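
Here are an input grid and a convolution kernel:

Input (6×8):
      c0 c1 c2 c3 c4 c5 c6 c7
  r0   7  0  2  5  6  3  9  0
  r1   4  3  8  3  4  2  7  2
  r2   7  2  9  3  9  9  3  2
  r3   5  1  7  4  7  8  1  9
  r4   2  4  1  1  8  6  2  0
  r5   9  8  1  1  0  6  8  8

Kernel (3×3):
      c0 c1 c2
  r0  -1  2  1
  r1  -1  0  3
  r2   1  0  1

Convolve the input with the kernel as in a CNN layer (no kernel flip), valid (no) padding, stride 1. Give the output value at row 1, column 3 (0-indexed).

43

The receptive field on the input at this output position is [3 4 2 / 3 9 9 / 4 7 8]. Elementwise product with the kernel and sum: 3·-1 + 4·2 + 2·1 + 3·-1 + 9·3 + 4·1 + 8·1.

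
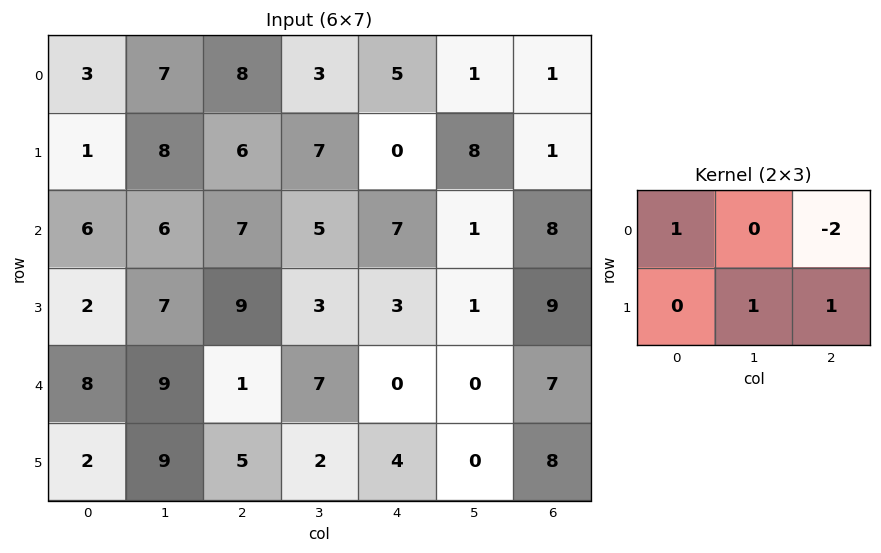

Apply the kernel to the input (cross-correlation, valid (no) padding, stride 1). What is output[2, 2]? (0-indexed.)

-1

The receptive field on the input at this output position is [7 5 7 / 9 3 3]. Elementwise product with the kernel and sum: 7·1 + 7·-2 + 3·1 + 3·1.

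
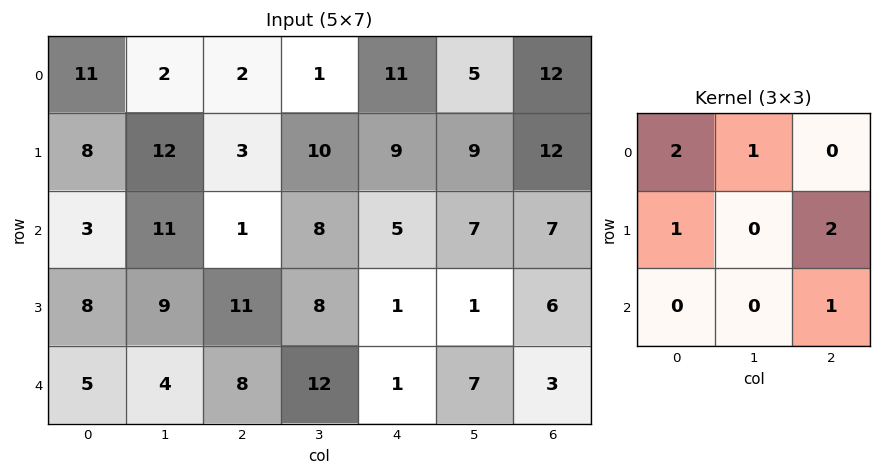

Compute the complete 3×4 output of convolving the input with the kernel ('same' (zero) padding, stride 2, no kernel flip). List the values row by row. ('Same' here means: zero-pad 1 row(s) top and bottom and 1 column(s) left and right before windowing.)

Output[0,0]: The receptive field on the zero-padded input at this output position is [0 0 0 / 0 11 2 / 0 8 12]. Elementwise product with the kernel and sum: 0·2 + 0·1 + 0·1 + 2·2 + 12·1.
Output[0,1]: The receptive field on the zero-padded input at this output position is [0 0 0 / 2 2 1 / 12 3 10]. Elementwise product with the kernel and sum: 0·2 + 0·1 + 2·1 + 1·2 + 10·1.

16 14 20 5
39 62 52 37
16 57 43 15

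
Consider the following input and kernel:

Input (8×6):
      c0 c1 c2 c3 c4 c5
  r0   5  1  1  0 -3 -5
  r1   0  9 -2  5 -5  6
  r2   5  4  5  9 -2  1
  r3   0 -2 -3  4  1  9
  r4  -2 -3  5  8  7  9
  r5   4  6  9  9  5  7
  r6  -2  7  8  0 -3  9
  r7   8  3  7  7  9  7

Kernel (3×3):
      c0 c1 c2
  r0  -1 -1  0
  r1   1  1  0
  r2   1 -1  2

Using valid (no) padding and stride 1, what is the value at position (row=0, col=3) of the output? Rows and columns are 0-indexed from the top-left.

16

The receptive field on the input at this output position is [0 -3 -5 / 5 -5 6 / 9 -2 1]. Elementwise product with the kernel and sum: 0·-1 + -3·-1 + 5·1 + -5·1 + 9·1 + -2·-1 + 1·2.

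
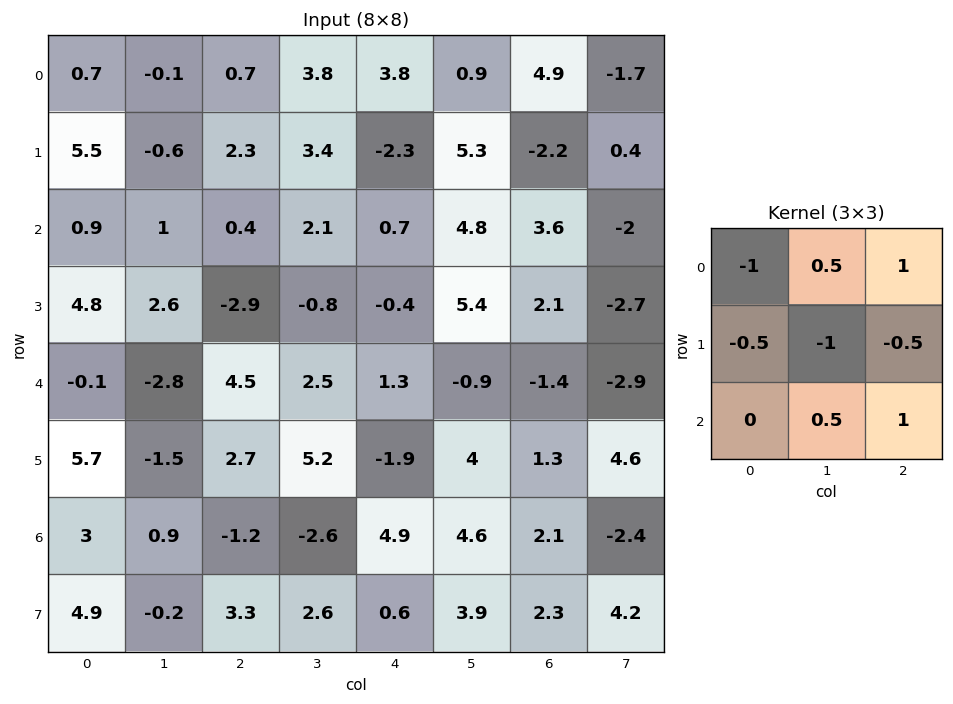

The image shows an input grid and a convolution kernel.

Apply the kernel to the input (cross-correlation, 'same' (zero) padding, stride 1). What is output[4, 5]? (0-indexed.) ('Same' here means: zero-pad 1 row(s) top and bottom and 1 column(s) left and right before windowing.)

9.45

The receptive field on the zero-padded input at this output position is [-0.4 5.4 2.1 / 1.3 -0.9 -1.4 / -1.9 4 1.3]. Elementwise product with the kernel and sum: -0.4·-1 + 5.4·0.5 + 2.1·1 + 1.3·-0.5 + -0.9·-1 + -1.4·-0.5 + 4·0.5 + 1.3·1.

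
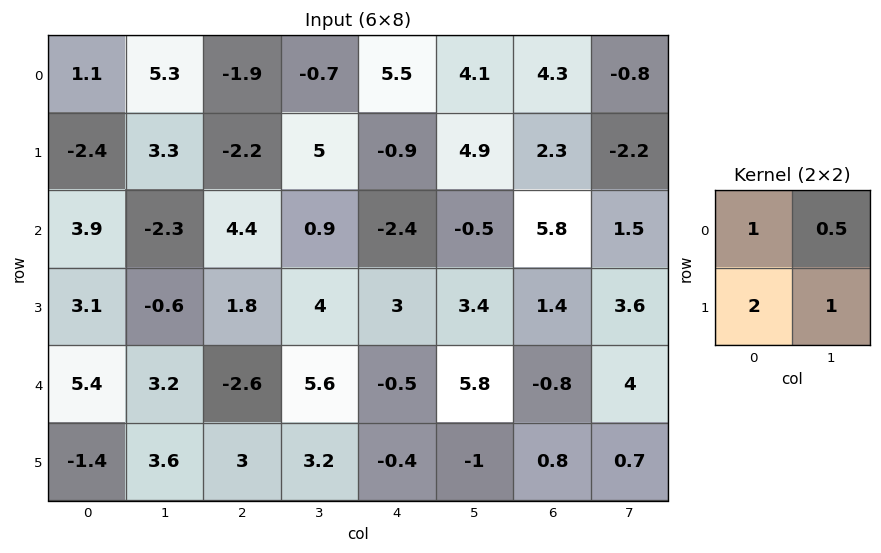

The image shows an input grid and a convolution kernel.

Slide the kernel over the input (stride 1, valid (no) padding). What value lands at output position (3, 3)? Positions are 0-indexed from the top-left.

The receptive field on the input at this output position is [4 3 / 5.6 -0.5]. Elementwise product with the kernel and sum: 4·1 + 3·0.5 + 5.6·2 + -0.5·1.

16.2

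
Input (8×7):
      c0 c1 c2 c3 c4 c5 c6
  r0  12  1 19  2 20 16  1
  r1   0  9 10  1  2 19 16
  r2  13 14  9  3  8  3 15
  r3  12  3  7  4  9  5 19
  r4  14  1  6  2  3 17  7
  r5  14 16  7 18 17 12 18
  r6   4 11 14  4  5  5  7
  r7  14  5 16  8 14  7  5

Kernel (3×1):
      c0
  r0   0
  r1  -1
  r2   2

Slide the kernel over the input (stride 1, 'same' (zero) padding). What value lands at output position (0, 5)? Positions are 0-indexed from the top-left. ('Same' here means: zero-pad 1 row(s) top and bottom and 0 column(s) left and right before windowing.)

The receptive field on the zero-padded input at this output position is [0 / 16 / 19]. Elementwise product with the kernel and sum: 16·-1 + 19·2.

22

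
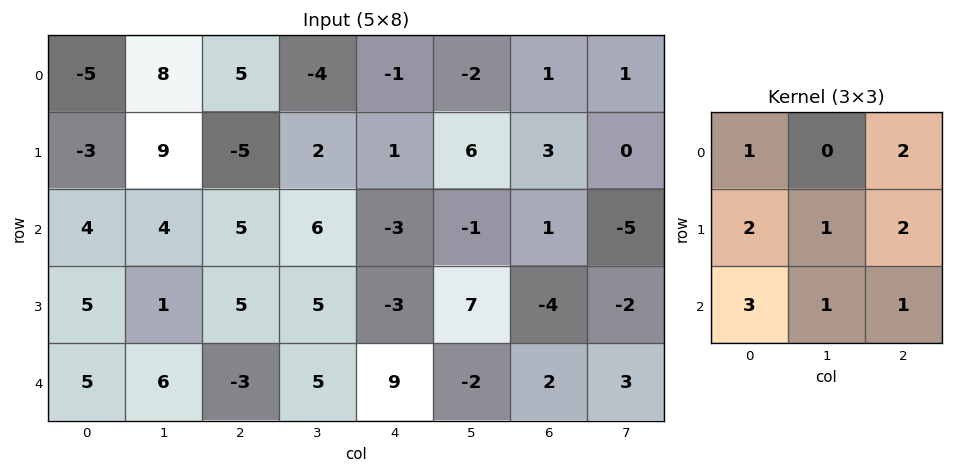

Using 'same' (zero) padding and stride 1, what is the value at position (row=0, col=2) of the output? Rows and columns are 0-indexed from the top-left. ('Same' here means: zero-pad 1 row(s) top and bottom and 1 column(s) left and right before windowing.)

The receptive field on the zero-padded input at this output position is [0 0 0 / 8 5 -4 / 9 -5 2]. Elementwise product with the kernel and sum: 0·1 + 0·2 + 8·2 + 5·1 + -4·2 + 9·3 + -5·1 + 2·1.

37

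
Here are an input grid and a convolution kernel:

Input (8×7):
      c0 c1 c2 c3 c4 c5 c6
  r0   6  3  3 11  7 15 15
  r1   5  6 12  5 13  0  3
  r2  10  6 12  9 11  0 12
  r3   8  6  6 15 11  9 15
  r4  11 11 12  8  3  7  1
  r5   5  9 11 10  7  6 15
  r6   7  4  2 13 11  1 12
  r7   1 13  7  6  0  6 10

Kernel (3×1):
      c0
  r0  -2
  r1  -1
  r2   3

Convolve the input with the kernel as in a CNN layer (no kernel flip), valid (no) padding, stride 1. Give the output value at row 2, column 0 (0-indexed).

The receptive field on the input at this output position is [10 / 8 / 11]. Elementwise product with the kernel and sum: 10·-2 + 8·-1 + 11·3.

5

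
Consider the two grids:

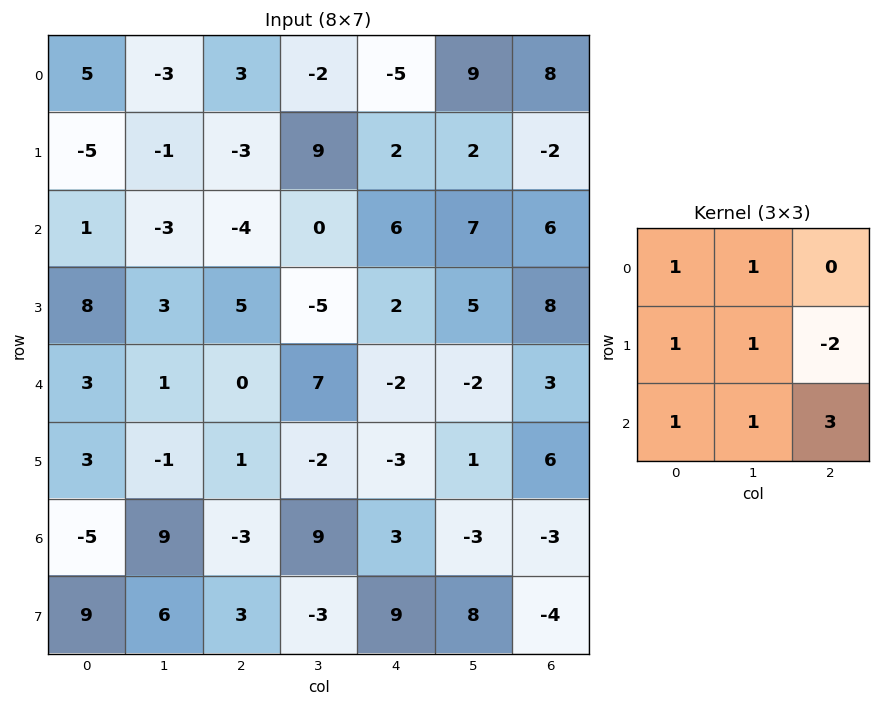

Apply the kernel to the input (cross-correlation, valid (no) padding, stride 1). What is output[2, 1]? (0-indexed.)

The receptive field on the input at this output position is [-3 -4 0 / 3 5 -5 / 1 0 7]. Elementwise product with the kernel and sum: -3·1 + -4·1 + 3·1 + 5·1 + -5·-2 + 1·1 + 0·1 + 7·3.

33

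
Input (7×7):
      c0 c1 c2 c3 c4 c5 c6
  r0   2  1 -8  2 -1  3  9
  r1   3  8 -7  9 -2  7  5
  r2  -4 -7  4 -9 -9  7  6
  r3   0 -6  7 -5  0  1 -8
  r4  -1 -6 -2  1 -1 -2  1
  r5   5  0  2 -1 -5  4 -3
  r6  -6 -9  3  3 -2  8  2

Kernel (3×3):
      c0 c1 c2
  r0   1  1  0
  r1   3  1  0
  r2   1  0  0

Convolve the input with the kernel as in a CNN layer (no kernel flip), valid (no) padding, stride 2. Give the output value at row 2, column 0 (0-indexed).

The receptive field on the input at this output position is [-1 -6 -2 / 5 0 2 / -6 -9 3]. Elementwise product with the kernel and sum: -1·1 + -6·1 + 5·3 + 0·1 + -6·1.

2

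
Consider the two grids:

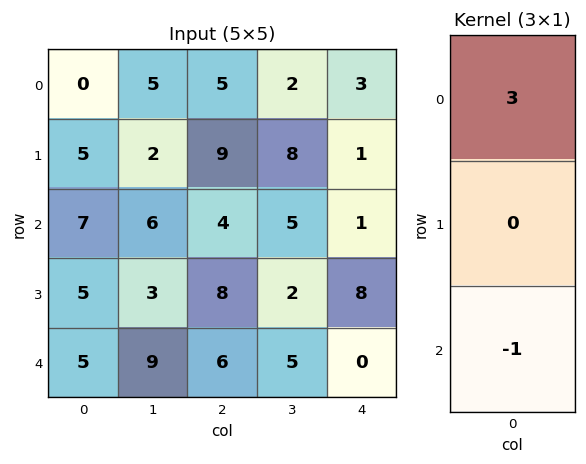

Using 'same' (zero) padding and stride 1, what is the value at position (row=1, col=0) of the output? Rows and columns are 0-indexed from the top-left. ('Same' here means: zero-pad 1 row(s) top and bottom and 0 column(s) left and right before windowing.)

The receptive field on the zero-padded input at this output position is [0 / 5 / 7]. Elementwise product with the kernel and sum: 0·3 + 7·-1.

-7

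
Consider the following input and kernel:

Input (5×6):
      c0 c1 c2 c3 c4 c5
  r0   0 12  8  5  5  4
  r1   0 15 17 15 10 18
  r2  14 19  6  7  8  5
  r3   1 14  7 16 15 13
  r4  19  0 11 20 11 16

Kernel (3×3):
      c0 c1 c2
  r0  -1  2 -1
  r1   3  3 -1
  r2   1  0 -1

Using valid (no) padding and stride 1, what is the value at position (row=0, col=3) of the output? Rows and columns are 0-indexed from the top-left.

The receptive field on the input at this output position is [5 5 4 / 15 10 18 / 7 8 5]. Elementwise product with the kernel and sum: 5·-1 + 5·2 + 4·-1 + 15·3 + 10·3 + 18·-1 + 7·1 + 5·-1.

60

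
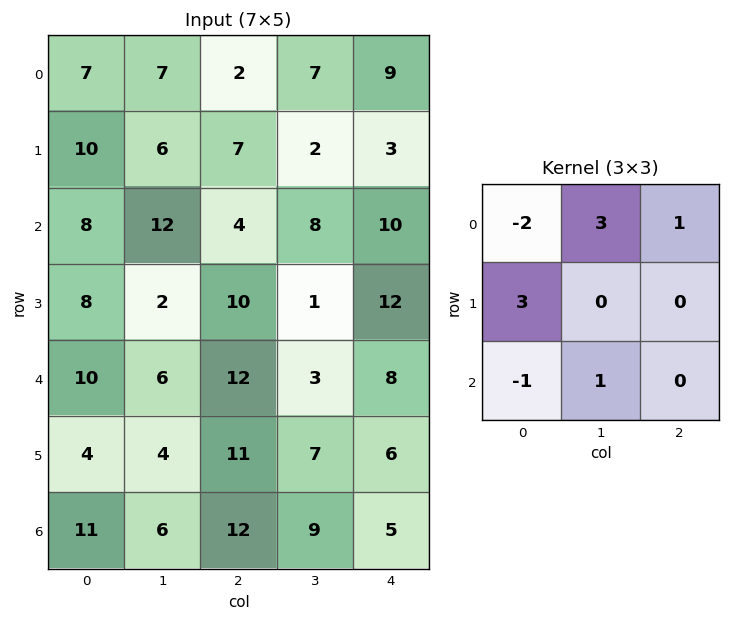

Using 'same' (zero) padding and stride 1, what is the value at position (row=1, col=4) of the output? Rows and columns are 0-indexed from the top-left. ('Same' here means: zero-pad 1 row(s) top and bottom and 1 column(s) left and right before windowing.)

21

The receptive field on the zero-padded input at this output position is [7 9 0 / 2 3 0 / 8 10 0]. Elementwise product with the kernel and sum: 7·-2 + 9·3 + 0·1 + 2·3 + 8·-1 + 10·1.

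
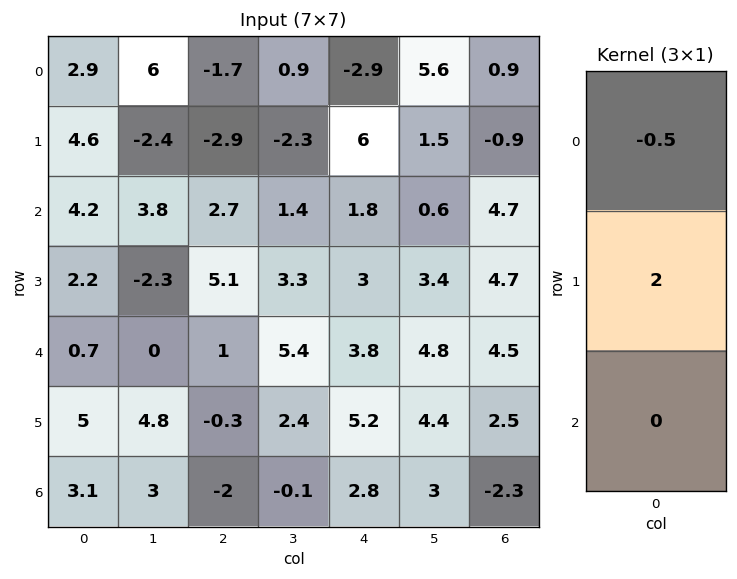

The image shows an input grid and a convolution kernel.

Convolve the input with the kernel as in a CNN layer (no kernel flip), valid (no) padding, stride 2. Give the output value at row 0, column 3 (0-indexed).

-2.25

The receptive field on the input at this output position is [0.9 / -0.9 / 4.7]. Elementwise product with the kernel and sum: 0.9·-0.5 + -0.9·2.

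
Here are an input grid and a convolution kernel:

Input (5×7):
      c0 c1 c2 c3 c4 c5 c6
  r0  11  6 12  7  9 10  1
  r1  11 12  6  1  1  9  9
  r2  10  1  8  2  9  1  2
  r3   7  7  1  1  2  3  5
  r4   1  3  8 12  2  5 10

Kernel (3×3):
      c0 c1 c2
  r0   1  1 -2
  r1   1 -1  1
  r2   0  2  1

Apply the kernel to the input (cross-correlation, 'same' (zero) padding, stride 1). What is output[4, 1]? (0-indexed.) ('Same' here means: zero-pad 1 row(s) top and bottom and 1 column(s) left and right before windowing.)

The receptive field on the zero-padded input at this output position is [7 7 1 / 1 3 8 / 0 0 0]. Elementwise product with the kernel and sum: 7·1 + 7·1 + 1·-2 + 1·1 + 3·-1 + 8·1 + 0·2 + 0·1.

18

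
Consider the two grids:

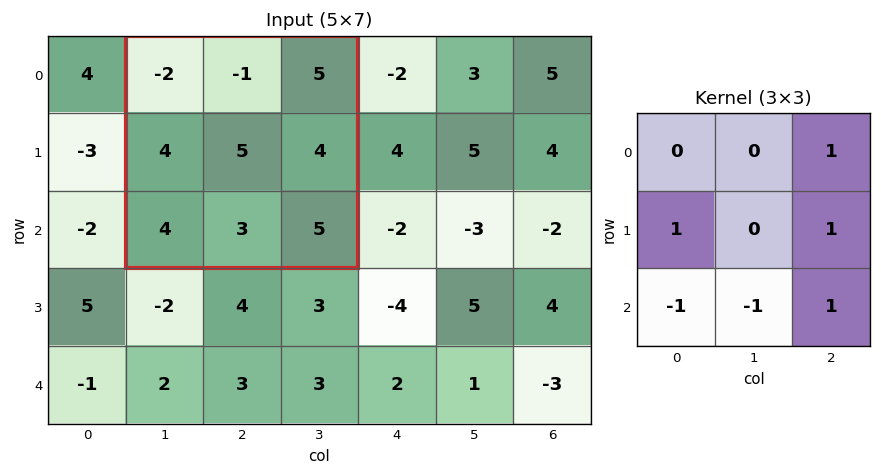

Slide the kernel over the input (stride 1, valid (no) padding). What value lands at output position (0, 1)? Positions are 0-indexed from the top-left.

The receptive field on the input at this output position is [-2 -1 5 / 4 5 4 / 4 3 5]. Elementwise product with the kernel and sum: 5·1 + 4·1 + 4·1 + 4·-1 + 3·-1 + 5·1.

11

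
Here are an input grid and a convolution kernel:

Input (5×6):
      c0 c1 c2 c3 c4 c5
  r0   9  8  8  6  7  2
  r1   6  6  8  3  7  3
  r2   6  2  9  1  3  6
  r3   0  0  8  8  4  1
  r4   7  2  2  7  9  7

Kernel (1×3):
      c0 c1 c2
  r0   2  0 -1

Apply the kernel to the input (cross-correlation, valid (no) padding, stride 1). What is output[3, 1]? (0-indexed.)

The receptive field on the input at this output position is [0 8 8]. Elementwise product with the kernel and sum: 0·2 + 8·-1.

-8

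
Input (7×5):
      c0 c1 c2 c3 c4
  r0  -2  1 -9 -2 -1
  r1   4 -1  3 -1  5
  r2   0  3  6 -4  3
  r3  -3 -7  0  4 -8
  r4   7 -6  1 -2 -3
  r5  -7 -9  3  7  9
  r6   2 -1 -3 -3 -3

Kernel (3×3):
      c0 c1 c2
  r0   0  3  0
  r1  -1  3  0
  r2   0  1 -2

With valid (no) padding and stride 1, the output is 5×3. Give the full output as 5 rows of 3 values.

Output[0,0]: The receptive field on the input at this output position is [-2 1 -9 / 4 -1 3 / 0 3 6]. Elementwise product with the kernel and sum: 1·3 + 4·-1 + -1·3 + 3·1 + 6·-2.

-13 -3 -22
-1 16 -1
-17 30 4
-61 -2 -6
-33 24 15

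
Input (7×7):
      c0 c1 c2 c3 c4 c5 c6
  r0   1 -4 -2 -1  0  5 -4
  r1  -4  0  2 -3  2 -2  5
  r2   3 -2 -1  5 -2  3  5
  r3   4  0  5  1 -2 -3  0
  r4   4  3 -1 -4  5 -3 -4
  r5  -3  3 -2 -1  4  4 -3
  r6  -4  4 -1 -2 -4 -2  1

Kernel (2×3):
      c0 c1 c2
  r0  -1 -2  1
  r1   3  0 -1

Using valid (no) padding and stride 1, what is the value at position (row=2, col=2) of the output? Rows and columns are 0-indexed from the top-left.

The receptive field on the input at this output position is [-1 5 -2 / 5 1 -2]. Elementwise product with the kernel and sum: -1·-1 + 5·-2 + -2·1 + 5·3 + -2·-1.

6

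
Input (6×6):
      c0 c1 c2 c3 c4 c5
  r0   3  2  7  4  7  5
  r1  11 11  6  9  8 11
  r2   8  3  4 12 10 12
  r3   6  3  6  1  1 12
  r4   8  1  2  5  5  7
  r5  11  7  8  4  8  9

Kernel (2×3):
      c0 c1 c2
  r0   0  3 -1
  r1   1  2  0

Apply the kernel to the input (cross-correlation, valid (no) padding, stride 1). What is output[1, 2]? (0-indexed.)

The receptive field on the input at this output position is [6 9 8 / 4 12 10]. Elementwise product with the kernel and sum: 9·3 + 8·-1 + 4·1 + 12·2.

47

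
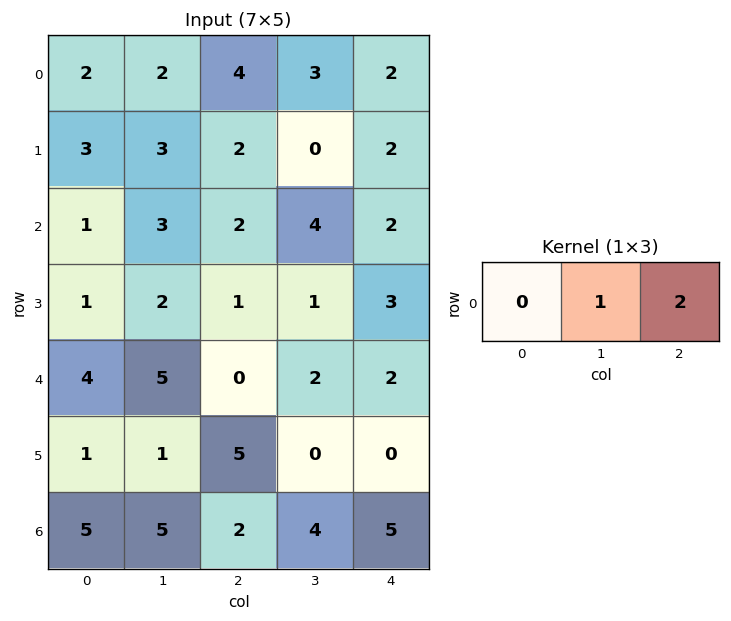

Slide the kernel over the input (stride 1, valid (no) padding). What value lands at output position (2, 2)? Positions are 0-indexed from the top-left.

8

The receptive field on the input at this output position is [2 4 2]. Elementwise product with the kernel and sum: 4·1 + 2·2.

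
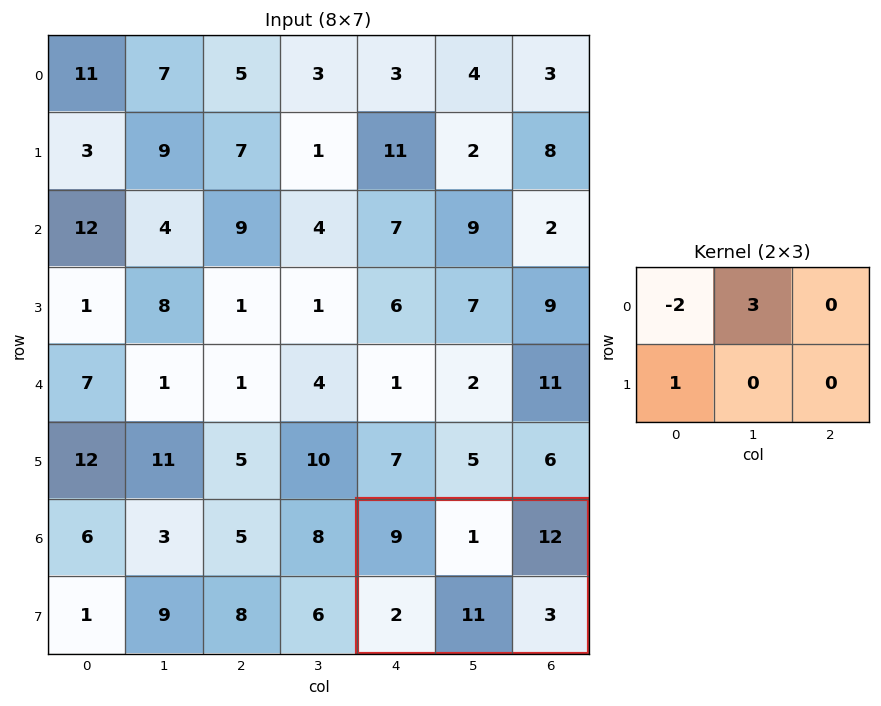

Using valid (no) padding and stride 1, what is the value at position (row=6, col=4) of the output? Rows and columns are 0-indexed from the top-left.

The receptive field on the input at this output position is [9 1 12 / 2 11 3]. Elementwise product with the kernel and sum: 9·-2 + 1·3 + 2·1.

-13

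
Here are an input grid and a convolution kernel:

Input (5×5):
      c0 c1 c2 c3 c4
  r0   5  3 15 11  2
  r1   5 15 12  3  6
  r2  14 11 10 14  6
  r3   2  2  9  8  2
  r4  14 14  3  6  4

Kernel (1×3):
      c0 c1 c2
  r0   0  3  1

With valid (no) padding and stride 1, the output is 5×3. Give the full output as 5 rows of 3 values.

24 56 35
57 39 15
43 44 48
15 35 26
45 15 22

Output[0,0]: The receptive field on the input at this output position is [5 3 15]. Elementwise product with the kernel and sum: 3·3 + 15·1.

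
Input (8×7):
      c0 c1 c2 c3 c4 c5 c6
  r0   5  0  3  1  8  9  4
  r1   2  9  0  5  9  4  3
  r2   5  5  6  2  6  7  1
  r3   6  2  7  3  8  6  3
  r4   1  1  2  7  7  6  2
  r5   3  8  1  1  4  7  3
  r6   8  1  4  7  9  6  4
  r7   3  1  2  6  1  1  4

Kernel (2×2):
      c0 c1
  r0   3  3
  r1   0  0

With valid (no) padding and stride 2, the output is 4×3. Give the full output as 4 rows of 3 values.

15 12 51
30 24 39
6 27 39
27 33 45

Output[0,0]: The receptive field on the input at this output position is [5 0 / 2 9]. Elementwise product with the kernel and sum: 5·3 + 0·3.
Output[0,1]: The receptive field on the input at this output position is [3 1 / 0 5]. Elementwise product with the kernel and sum: 3·3 + 1·3.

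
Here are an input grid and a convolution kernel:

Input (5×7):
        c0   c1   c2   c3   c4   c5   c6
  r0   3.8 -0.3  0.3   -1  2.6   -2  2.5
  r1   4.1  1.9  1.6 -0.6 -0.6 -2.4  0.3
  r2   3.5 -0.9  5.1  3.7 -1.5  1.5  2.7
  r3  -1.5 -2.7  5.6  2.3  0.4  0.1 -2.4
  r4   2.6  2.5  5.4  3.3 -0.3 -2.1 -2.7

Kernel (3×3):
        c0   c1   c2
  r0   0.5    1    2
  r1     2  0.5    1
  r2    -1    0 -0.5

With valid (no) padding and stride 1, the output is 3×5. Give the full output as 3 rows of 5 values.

6.9 1.2 2.3 -10.25 2.35
17.5 7.35 3.75 0.1 -0.85
7 7.6 10.75 6 6.25

Output[0,0]: The receptive field on the input at this output position is [3.8 -0.3 0.3 / 4.1 1.9 1.6 / 3.5 -0.9 5.1]. Elementwise product with the kernel and sum: 3.8·0.5 + -0.3·1 + 0.3·2 + 4.1·2 + 1.9·0.5 + 1.6·1 + 3.5·-1 + 5.1·-0.5.
Output[0,1]: The receptive field on the input at this output position is [-0.3 0.3 -1 / 1.9 1.6 -0.6 / -0.9 5.1 3.7]. Elementwise product with the kernel and sum: -0.3·0.5 + 0.3·1 + -1·2 + 1.9·2 + 1.6·0.5 + -0.6·1 + -0.9·-1 + 3.7·-0.5.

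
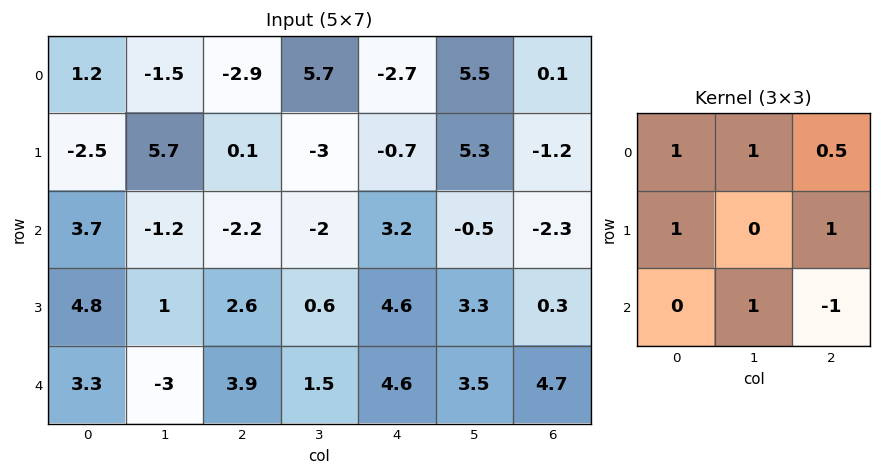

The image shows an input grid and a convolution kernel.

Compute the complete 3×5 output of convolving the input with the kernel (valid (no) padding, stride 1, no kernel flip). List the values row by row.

Output[0,0]: The receptive field on the input at this output position is [1.2 -1.5 -2.9 / -2.5 5.7 0.1 / 3.7 -1.2 -2.2]. Elementwise product with the kernel and sum: 1.2·1 + -1.5·1 + -2.9·0.5 + -2.5·1 + 0.1·1 + -1.2·1 + -2.2·-1.
Output[0,1]: The receptive field on the input at this output position is [-1.5 -2.9 5.7 / 5.7 0.1 -3 / -1.2 -2.2 -2]. Elementwise product with the kernel and sum: -1.5·1 + -2.9·1 + 5.7·0.5 + 5.7·1 + -3·1 + -2.2·1 + -2·-1.

-3.15 0.95 -4.35 11.75 2.75
3.15 3.1 -6.25 -2.25 7.9
1.9 -0.4 1.5 5.95 5.25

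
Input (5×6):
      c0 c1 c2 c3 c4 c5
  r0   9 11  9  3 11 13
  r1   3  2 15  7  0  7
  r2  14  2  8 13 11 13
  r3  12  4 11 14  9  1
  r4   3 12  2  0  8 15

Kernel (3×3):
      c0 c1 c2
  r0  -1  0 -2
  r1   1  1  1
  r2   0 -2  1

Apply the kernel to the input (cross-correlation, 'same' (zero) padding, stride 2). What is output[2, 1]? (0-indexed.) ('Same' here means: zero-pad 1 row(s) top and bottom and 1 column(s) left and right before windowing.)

The receptive field on the zero-padded input at this output position is [4 11 14 / 12 2 0 / 0 0 0]. Elementwise product with the kernel and sum: 4·-1 + 14·-2 + 12·1 + 2·1 + 0·1 + 0·-2 + 0·1.

-18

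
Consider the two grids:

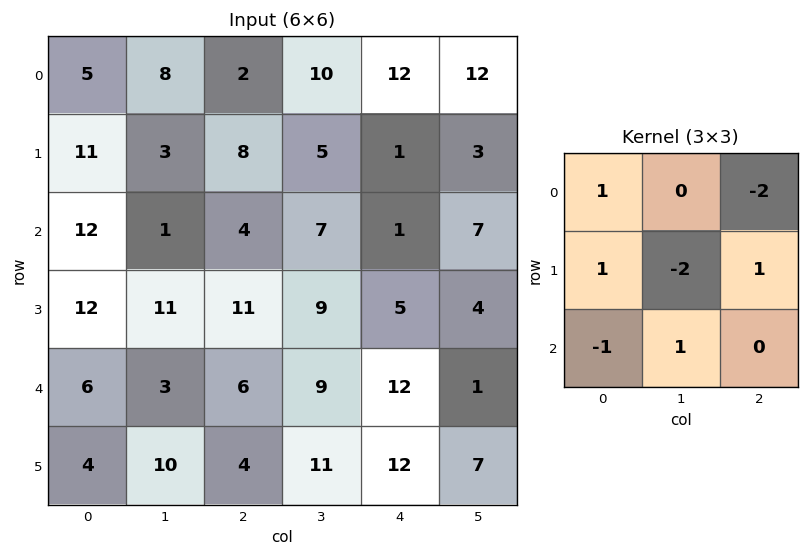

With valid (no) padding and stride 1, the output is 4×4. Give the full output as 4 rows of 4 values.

3 -17 -20 -14
8 -7 -5 7
2 -12 3 -1
2 -13 8 -12

Output[0,0]: The receptive field on the input at this output position is [5 8 2 / 11 3 8 / 12 1 4]. Elementwise product with the kernel and sum: 5·1 + 2·-2 + 11·1 + 3·-2 + 8·1 + 12·-1 + 1·1.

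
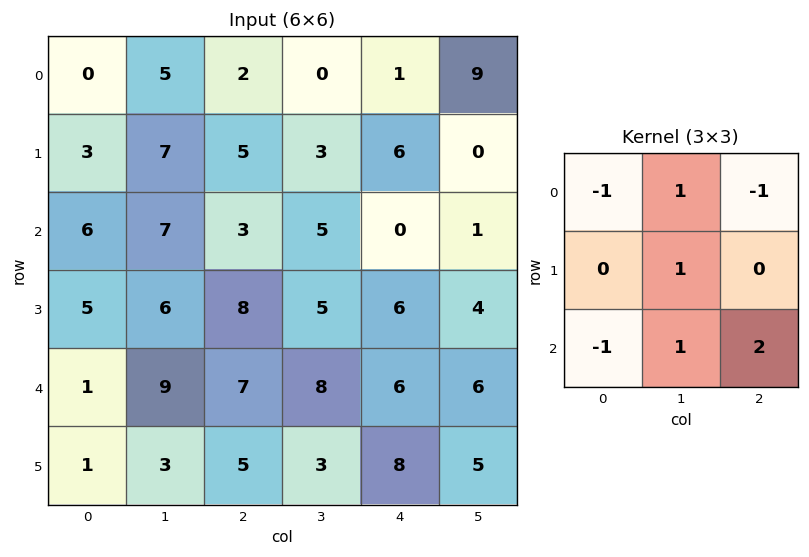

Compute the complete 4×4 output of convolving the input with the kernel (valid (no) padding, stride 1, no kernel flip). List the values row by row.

Output[0,0]: The receptive field on the input at this output position is [0 5 2 / 3 7 5 / 6 7 3]. Elementwise product with the kernel and sum: 0·-1 + 5·1 + 2·-1 + 7·1 + 6·-1 + 7·1 + 3·2.
Output[0,1]: The receptive field on the input at this output position is [5 2 0 / 7 5 3 / 7 3 5]. Elementwise product with the kernel and sum: 5·-1 + 2·1 + 0·-1 + 5·1 + 7·-1 + 3·1 + 5·2.

17 8 2 -5
23 10 6 12
26 13 20 10
14 12 13 18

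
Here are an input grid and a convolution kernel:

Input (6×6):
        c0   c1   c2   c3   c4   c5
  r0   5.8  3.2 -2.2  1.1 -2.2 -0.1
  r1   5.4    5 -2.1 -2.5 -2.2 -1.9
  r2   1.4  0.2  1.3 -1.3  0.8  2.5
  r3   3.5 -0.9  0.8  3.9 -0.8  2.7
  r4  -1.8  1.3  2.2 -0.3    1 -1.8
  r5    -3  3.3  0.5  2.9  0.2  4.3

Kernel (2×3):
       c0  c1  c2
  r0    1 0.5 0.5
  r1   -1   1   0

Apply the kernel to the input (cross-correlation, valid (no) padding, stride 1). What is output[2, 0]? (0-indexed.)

-2.25

The receptive field on the input at this output position is [1.4 0.2 1.3 / 3.5 -0.9 0.8]. Elementwise product with the kernel and sum: 1.4·1 + 0.2·0.5 + 1.3·0.5 + 3.5·-1 + -0.9·1.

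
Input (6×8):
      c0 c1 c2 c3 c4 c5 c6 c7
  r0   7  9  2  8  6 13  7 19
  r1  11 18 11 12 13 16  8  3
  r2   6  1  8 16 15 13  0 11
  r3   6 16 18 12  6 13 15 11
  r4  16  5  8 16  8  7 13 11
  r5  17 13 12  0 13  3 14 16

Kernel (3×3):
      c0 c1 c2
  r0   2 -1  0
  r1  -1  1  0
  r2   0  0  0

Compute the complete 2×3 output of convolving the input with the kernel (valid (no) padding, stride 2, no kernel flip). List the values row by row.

Output[0,0]: The receptive field on the input at this output position is [7 9 2 / 11 18 11 / 6 1 8]. Elementwise product with the kernel and sum: 7·2 + 9·-1 + 11·-1 + 18·1.
Output[0,1]: The receptive field on the input at this output position is [2 8 6 / 11 12 13 / 8 16 15]. Elementwise product with the kernel and sum: 2·2 + 8·-1 + 11·-1 + 12·1.

12 -3 2
21 -6 24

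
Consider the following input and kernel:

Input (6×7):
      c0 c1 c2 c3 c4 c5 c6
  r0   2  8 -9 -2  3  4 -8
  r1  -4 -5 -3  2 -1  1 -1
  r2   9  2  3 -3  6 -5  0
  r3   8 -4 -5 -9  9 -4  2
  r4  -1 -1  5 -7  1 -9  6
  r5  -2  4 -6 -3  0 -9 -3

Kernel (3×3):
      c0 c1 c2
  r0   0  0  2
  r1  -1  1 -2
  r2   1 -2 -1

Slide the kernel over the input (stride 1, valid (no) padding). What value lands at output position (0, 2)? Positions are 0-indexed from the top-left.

The receptive field on the input at this output position is [-9 -2 3 / -3 2 -1 / 3 -3 6]. Elementwise product with the kernel and sum: 3·2 + -3·-1 + 2·1 + -1·-2 + 3·1 + -3·-2 + 6·-1.

16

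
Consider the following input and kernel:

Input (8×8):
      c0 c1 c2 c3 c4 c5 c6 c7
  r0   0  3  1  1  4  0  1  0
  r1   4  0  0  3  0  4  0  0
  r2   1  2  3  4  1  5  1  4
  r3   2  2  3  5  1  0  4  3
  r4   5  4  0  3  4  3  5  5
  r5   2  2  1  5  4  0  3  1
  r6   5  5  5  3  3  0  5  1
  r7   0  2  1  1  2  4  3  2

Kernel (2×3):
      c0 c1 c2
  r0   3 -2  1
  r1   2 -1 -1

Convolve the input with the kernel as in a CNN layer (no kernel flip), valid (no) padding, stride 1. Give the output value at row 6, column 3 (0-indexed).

The receptive field on the input at this output position is [3 3 0 / 1 2 4]. Elementwise product with the kernel and sum: 3·3 + 3·-2 + 0·1 + 1·2 + 2·-1 + 4·-1.

-1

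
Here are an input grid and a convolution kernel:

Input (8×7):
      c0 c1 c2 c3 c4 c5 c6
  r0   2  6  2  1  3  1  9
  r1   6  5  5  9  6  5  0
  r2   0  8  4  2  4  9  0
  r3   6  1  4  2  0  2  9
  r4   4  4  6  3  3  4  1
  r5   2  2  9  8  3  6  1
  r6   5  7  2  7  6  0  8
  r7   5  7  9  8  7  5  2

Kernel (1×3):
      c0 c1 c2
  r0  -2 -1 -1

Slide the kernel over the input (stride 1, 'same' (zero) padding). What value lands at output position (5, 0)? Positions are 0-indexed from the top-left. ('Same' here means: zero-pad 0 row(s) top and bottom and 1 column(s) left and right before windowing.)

The receptive field on the zero-padded input at this output position is [0 2 2]. Elementwise product with the kernel and sum: 0·-2 + 2·-1 + 2·-1.

-4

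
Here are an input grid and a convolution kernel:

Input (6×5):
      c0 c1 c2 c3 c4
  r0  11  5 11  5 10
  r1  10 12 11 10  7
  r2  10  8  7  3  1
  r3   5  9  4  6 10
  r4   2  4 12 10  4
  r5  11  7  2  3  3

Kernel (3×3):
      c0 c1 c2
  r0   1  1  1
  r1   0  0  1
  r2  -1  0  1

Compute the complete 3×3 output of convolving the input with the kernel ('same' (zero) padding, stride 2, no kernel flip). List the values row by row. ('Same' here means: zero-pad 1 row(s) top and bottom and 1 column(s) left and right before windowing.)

Output[0,0]: The receptive field on the zero-padded input at this output position is [0 0 0 / 0 11 5 / 0 10 12]. Elementwise product with the kernel and sum: 0·1 + 0·1 + 0·1 + 5·1 + 0·-1 + 12·1.
Output[0,1]: The receptive field on the zero-padded input at this output position is [0 0 0 / 5 11 5 / 12 11 10]. Elementwise product with the kernel and sum: 0·1 + 0·1 + 0·1 + 5·1 + 12·-1 + 10·1.

17 3 -10
39 33 11
25 25 13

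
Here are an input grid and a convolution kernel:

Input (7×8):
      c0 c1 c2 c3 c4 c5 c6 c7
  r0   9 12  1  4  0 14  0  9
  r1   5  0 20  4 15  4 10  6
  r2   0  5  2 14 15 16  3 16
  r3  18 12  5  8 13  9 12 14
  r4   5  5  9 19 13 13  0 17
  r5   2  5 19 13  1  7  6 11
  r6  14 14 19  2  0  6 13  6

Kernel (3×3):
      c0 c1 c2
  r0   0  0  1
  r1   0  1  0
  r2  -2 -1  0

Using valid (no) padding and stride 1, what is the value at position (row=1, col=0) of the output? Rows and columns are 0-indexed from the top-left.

-23

The receptive field on the input at this output position is [5 0 20 / 0 5 2 / 18 12 5]. Elementwise product with the kernel and sum: 20·1 + 5·1 + 18·-2 + 12·-1.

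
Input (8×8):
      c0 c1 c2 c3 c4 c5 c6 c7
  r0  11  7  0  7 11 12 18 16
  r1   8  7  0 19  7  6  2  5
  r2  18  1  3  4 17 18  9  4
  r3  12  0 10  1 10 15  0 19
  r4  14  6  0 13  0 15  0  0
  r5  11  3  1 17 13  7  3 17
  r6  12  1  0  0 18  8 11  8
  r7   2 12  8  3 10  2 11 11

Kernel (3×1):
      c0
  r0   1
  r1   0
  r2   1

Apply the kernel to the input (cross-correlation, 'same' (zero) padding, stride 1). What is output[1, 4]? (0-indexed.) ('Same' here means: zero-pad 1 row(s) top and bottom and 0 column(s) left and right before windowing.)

28

The receptive field on the zero-padded input at this output position is [11 / 7 / 17]. Elementwise product with the kernel and sum: 11·1 + 17·1.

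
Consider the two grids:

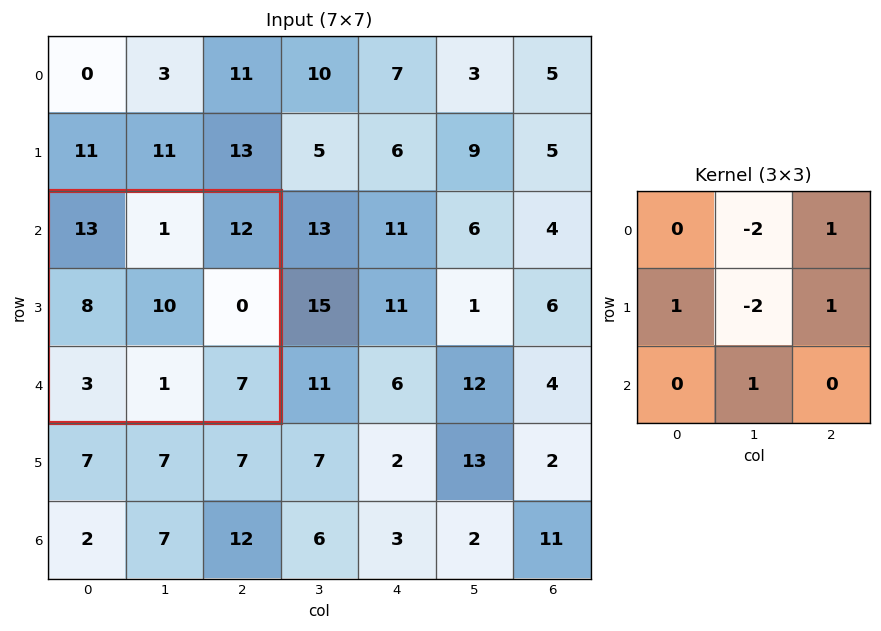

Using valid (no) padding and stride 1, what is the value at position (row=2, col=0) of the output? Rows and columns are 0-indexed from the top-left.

The receptive field on the input at this output position is [13 1 12 / 8 10 0 / 3 1 7]. Elementwise product with the kernel and sum: 1·-2 + 12·1 + 8·1 + 10·-2 + 0·1 + 1·1.

-1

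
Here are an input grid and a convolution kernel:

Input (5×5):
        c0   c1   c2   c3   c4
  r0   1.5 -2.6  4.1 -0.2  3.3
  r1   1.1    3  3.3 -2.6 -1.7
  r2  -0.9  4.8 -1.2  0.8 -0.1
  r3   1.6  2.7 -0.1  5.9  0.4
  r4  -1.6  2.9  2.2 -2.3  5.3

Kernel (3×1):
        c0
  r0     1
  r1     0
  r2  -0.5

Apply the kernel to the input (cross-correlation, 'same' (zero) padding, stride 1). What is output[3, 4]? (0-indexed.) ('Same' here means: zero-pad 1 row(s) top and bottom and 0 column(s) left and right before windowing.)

-2.75

The receptive field on the zero-padded input at this output position is [-0.1 / 0.4 / 5.3]. Elementwise product with the kernel and sum: -0.1·1 + 5.3·-0.5.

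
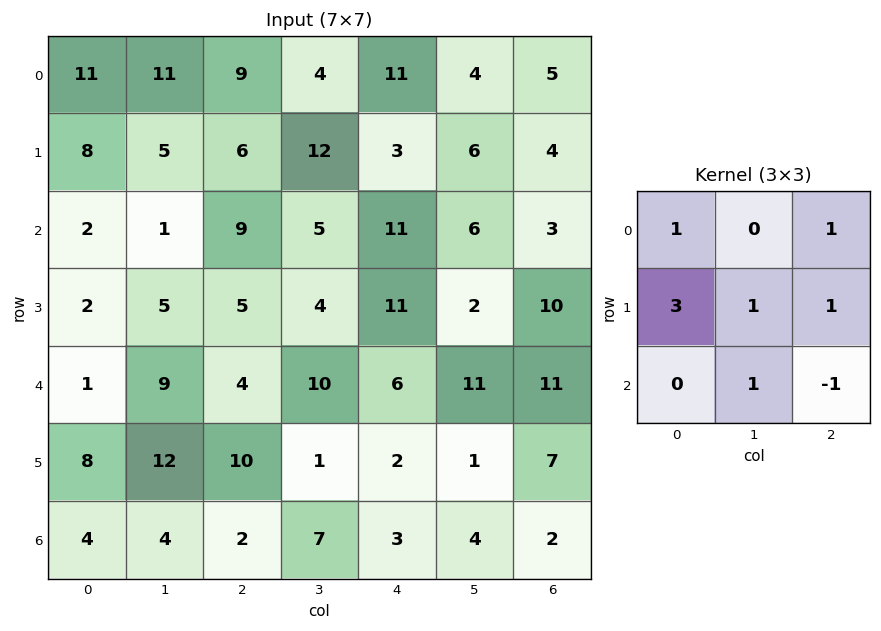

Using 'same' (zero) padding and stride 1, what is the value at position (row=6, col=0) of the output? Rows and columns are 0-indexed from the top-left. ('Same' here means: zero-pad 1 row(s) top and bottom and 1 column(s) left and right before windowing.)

The receptive field on the zero-padded input at this output position is [0 8 12 / 0 4 4 / 0 0 0]. Elementwise product with the kernel and sum: 0·1 + 12·1 + 0·3 + 4·1 + 4·1 + 0·1 + 0·-1.

20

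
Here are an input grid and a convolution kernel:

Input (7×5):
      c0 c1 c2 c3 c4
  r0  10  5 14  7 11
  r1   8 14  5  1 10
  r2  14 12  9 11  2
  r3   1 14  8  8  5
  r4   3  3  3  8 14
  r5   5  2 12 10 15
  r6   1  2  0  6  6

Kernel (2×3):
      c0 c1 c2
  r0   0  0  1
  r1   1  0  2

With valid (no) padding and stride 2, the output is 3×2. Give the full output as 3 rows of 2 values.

Output[0,0]: The receptive field on the input at this output position is [10 5 14 / 8 14 5]. Elementwise product with the kernel and sum: 14·1 + 8·1 + 5·2.
Output[0,1]: The receptive field on the input at this output position is [14 7 11 / 5 1 10]. Elementwise product with the kernel and sum: 11·1 + 5·1 + 10·2.

32 36
26 20
32 56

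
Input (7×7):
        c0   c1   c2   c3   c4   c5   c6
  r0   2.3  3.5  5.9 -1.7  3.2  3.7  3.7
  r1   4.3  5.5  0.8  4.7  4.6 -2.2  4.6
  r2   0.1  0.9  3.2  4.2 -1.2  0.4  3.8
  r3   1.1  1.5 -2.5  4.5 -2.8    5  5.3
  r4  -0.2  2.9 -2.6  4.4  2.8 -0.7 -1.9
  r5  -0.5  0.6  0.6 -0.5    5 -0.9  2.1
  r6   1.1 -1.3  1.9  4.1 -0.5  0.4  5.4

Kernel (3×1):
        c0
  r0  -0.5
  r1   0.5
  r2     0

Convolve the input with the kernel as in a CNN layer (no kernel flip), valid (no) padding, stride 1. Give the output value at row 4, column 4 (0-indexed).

1.1

The receptive field on the input at this output position is [2.8 / 5 / -0.5]. Elementwise product with the kernel and sum: 2.8·-0.5 + 5·0.5.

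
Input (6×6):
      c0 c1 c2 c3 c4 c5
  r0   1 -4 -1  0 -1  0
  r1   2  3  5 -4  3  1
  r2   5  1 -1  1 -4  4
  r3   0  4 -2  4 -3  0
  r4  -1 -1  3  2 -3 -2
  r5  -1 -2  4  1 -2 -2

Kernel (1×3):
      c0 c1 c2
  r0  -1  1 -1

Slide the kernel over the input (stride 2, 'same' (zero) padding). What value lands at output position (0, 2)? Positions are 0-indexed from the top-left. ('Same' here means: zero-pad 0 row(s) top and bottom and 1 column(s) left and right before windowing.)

-1

The receptive field on the zero-padded input at this output position is [0 -1 0]. Elementwise product with the kernel and sum: 0·-1 + -1·1 + 0·-1.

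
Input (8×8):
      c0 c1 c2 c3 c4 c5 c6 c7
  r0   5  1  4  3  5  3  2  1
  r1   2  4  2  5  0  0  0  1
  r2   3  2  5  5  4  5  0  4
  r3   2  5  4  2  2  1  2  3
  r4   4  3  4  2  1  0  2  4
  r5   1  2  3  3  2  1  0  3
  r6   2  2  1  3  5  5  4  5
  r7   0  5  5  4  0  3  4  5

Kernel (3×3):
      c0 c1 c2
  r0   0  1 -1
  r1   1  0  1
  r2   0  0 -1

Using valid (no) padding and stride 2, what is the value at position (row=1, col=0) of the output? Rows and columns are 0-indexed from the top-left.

The receptive field on the input at this output position is [3 2 5 / 2 5 4 / 4 3 4]. Elementwise product with the kernel and sum: 2·1 + 5·-1 + 2·1 + 4·1 + 4·-1.

-1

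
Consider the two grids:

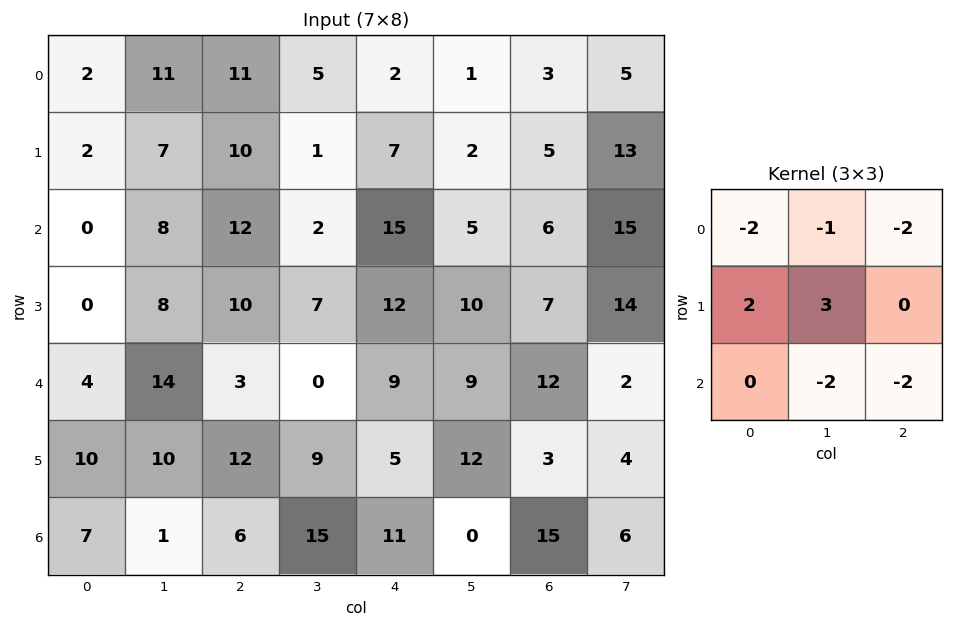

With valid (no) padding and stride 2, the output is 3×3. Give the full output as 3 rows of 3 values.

Output[0,0]: The receptive field on the input at this output position is [2 11 11 / 2 7 10 / 0 8 12]. Elementwise product with the kernel and sum: 2·-2 + 11·-1 + 11·-2 + 2·2 + 7·3 + 8·-2 + 12·-2.

-52 -42 -13
-42 -33 -35
8 -25 -35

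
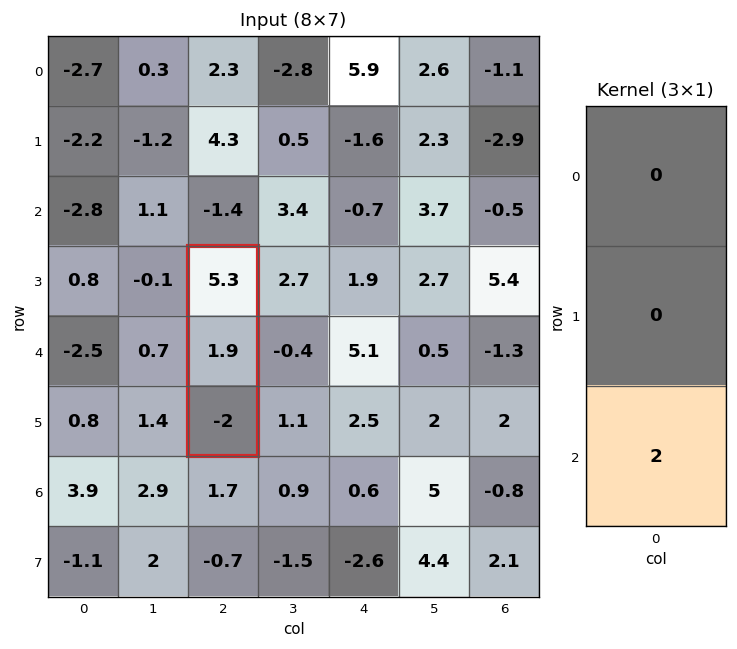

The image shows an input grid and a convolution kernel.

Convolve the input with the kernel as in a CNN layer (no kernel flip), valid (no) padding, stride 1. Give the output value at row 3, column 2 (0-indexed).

-4

The receptive field on the input at this output position is [5.3 / 1.9 / -2]. Elementwise product with the kernel and sum: -2·2.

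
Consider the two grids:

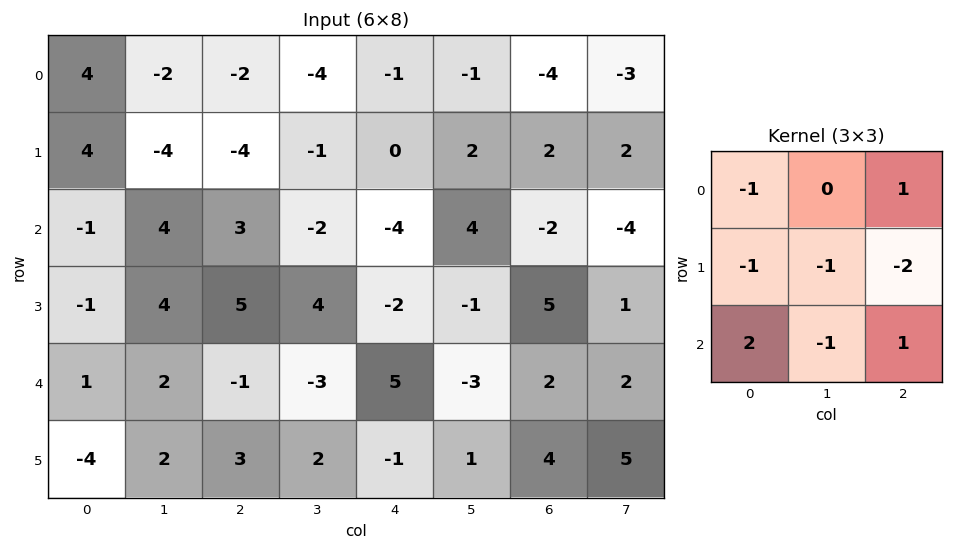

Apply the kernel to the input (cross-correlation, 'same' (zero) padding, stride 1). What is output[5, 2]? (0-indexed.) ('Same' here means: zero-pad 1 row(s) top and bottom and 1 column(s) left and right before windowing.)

-14

The receptive field on the zero-padded input at this output position is [2 -1 -3 / 2 3 2 / 0 0 0]. Elementwise product with the kernel and sum: 2·-1 + -3·1 + 2·-1 + 3·-1 + 2·-2 + 0·2 + 0·-1 + 0·1.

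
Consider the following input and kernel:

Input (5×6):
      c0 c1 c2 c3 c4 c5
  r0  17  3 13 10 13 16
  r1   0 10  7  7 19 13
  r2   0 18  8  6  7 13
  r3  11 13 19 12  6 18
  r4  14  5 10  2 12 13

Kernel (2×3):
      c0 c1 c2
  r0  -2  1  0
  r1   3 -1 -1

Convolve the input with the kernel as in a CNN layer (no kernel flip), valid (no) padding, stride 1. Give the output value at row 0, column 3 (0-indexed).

-18

The receptive field on the input at this output position is [10 13 16 / 7 19 13]. Elementwise product with the kernel and sum: 10·-2 + 13·1 + 7·3 + 19·-1 + 13·-1.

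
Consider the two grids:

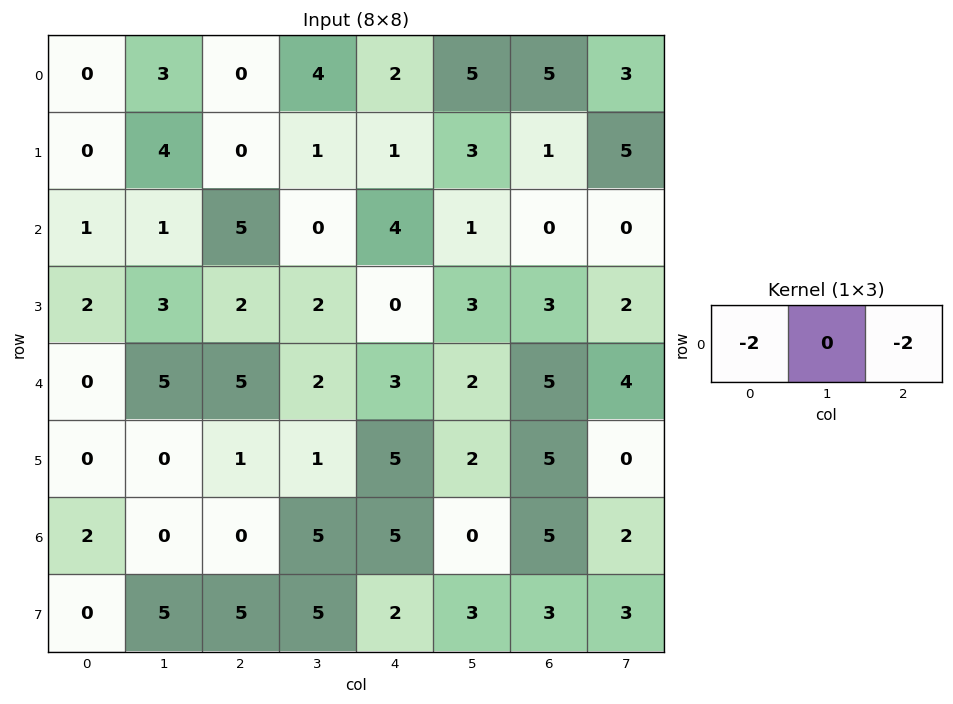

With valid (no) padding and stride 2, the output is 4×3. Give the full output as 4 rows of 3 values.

Output[0,0]: The receptive field on the input at this output position is [0 3 0]. Elementwise product with the kernel and sum: 0·-2 + 0·-2.
Output[0,1]: The receptive field on the input at this output position is [0 4 2]. Elementwise product with the kernel and sum: 0·-2 + 2·-2.

0 -4 -14
-12 -18 -8
-10 -16 -16
-4 -10 -20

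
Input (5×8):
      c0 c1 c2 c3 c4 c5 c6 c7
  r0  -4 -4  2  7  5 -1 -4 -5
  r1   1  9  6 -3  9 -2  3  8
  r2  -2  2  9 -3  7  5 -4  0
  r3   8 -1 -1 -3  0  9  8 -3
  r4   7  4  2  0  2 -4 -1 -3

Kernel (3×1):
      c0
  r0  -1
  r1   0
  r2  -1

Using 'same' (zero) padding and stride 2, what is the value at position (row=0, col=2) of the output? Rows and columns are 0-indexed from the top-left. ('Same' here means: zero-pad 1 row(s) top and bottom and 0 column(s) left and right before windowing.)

-9

The receptive field on the zero-padded input at this output position is [0 / 5 / 9]. Elementwise product with the kernel and sum: 0·-1 + 9·-1.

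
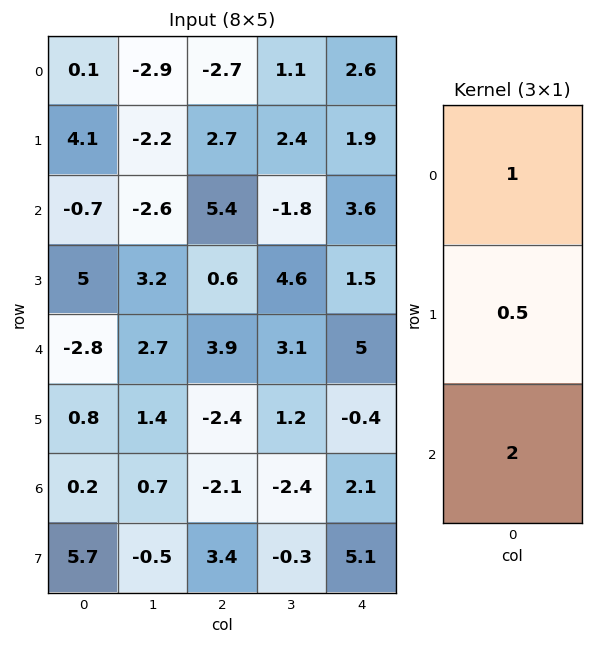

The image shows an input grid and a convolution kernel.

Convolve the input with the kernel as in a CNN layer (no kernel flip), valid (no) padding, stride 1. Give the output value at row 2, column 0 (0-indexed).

The receptive field on the input at this output position is [-0.7 / 5 / -2.8]. Elementwise product with the kernel and sum: -0.7·1 + 5·0.5 + -2.8·2.

-3.8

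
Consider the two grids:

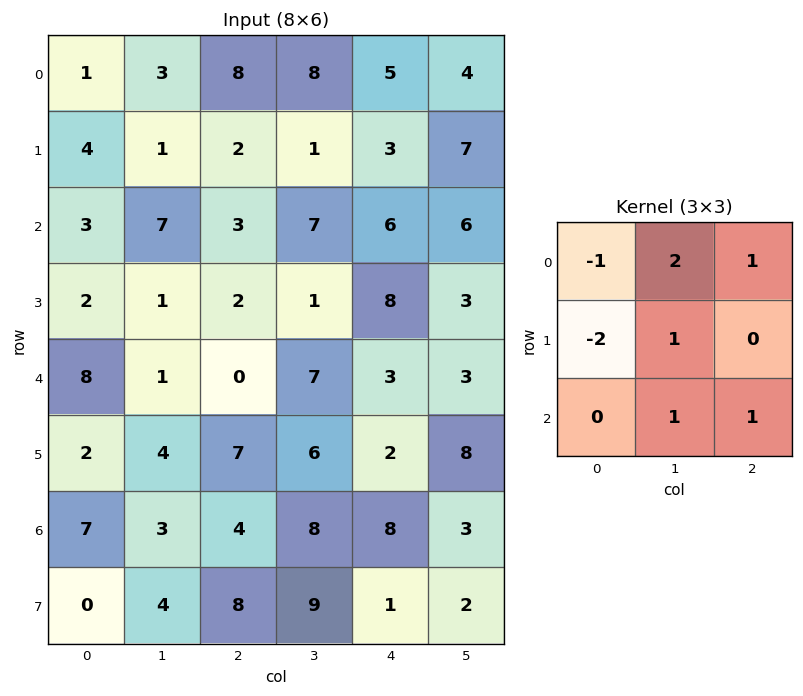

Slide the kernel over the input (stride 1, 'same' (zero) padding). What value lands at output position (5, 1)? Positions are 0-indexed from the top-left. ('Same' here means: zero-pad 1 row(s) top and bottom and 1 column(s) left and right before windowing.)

The receptive field on the zero-padded input at this output position is [8 1 0 / 2 4 7 / 7 3 4]. Elementwise product with the kernel and sum: 8·-1 + 1·2 + 0·1 + 2·-2 + 4·1 + 3·1 + 4·1.

1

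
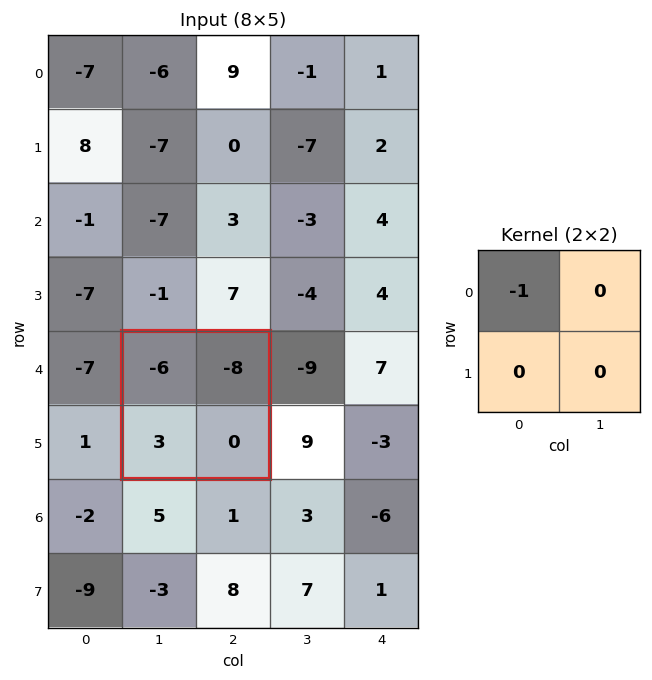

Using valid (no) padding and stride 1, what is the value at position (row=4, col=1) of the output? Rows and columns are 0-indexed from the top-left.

6

The receptive field on the input at this output position is [-6 -8 / 3 0]. Elementwise product with the kernel and sum: -6·-1.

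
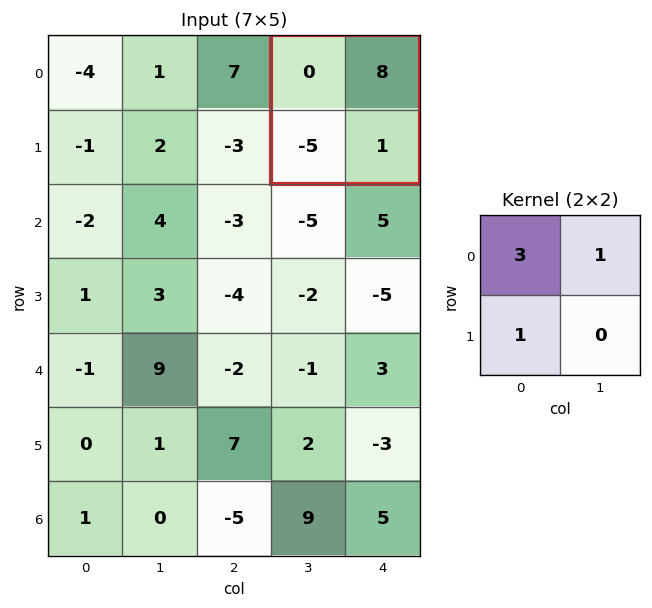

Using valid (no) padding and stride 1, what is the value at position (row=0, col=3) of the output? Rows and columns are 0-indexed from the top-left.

3

The receptive field on the input at this output position is [0 8 / -5 1]. Elementwise product with the kernel and sum: 0·3 + 8·1 + -5·1.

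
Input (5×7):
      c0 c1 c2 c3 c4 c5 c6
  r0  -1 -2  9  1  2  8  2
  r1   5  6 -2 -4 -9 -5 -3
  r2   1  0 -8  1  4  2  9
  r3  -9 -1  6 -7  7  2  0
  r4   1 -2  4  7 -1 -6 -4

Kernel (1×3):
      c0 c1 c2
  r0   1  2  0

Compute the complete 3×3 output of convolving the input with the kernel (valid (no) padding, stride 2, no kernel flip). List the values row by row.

Output[0,0]: The receptive field on the input at this output position is [-1 -2 9]. Elementwise product with the kernel and sum: -1·1 + -2·2.

-5 11 18
1 -6 8
-3 18 -13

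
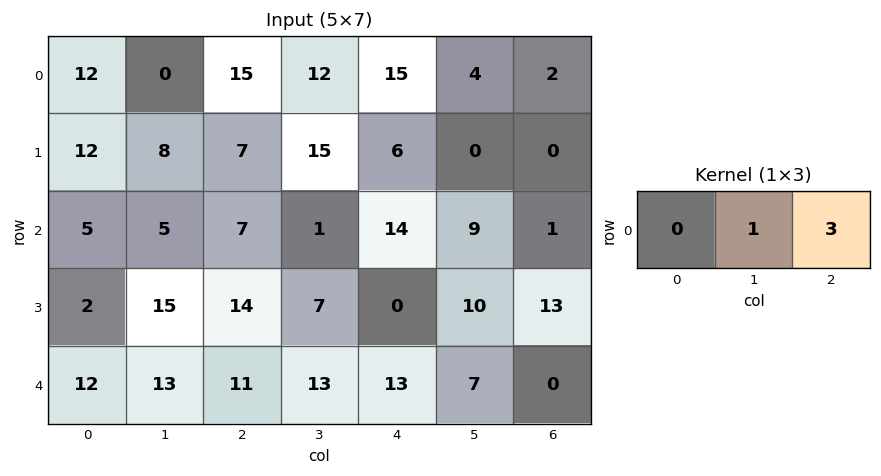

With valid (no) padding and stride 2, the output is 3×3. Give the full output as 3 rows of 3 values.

45 57 10
26 43 12
46 52 7

Output[0,0]: The receptive field on the input at this output position is [12 0 15]. Elementwise product with the kernel and sum: 0·1 + 15·3.
Output[0,1]: The receptive field on the input at this output position is [15 12 15]. Elementwise product with the kernel and sum: 12·1 + 15·3.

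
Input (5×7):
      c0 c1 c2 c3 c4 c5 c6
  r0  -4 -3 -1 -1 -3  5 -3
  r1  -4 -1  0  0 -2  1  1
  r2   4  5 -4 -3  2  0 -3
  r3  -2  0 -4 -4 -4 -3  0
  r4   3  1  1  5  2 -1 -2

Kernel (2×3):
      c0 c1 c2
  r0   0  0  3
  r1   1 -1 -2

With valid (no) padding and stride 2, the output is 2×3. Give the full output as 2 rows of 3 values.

-6 -5 -14
-6 14 -10

Output[0,0]: The receptive field on the input at this output position is [-4 -3 -1 / -4 -1 0]. Elementwise product with the kernel and sum: -1·3 + -4·1 + -1·-1 + 0·-2.
Output[0,1]: The receptive field on the input at this output position is [-1 -1 -3 / 0 0 -2]. Elementwise product with the kernel and sum: -3·3 + 0·1 + 0·-1 + -2·-2.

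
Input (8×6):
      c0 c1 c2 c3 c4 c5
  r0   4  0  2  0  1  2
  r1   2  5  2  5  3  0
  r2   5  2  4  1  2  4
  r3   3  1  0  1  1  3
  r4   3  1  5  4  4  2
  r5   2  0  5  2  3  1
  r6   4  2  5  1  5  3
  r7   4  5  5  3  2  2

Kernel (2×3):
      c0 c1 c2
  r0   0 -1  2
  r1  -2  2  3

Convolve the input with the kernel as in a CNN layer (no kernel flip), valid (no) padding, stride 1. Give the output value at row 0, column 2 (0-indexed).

17

The receptive field on the input at this output position is [2 0 1 / 2 5 3]. Elementwise product with the kernel and sum: 0·-1 + 1·2 + 2·-2 + 5·2 + 3·3.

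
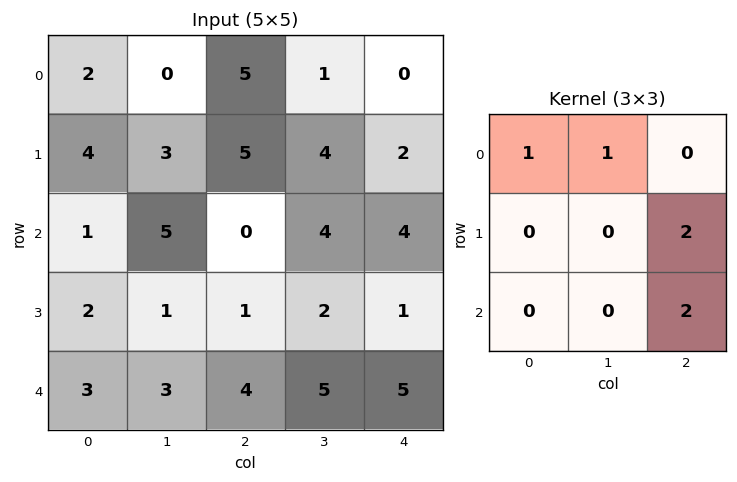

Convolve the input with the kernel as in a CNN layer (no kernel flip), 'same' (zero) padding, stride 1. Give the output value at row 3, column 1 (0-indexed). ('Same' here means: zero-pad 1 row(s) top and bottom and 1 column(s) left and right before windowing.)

16

The receptive field on the zero-padded input at this output position is [1 5 0 / 2 1 1 / 3 3 4]. Elementwise product with the kernel and sum: 1·1 + 5·1 + 1·2 + 4·2.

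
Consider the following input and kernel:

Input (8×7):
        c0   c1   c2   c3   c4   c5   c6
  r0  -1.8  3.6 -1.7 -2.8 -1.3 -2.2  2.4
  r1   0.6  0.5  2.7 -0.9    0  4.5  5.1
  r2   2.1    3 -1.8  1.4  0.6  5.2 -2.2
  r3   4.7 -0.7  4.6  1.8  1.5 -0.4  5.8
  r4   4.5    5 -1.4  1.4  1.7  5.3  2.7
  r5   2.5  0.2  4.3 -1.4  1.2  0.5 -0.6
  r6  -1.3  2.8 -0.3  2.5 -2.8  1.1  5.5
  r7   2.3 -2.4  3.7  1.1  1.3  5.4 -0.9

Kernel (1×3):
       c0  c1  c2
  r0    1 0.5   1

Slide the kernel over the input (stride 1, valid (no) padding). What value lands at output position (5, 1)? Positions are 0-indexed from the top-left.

The receptive field on the input at this output position is [0.2 4.3 -1.4]. Elementwise product with the kernel and sum: 0.2·1 + 4.3·0.5 + -1.4·1.

0.95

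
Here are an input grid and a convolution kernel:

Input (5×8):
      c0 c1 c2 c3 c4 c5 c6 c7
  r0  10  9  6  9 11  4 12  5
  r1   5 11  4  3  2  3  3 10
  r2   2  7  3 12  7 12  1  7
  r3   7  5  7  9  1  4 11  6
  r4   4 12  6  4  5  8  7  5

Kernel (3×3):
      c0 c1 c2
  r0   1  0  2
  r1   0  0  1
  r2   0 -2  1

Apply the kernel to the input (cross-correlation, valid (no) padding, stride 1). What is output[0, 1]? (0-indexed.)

The receptive field on the input at this output position is [9 6 9 / 11 4 3 / 7 3 12]. Elementwise product with the kernel and sum: 9·1 + 9·2 + 3·1 + 3·-2 + 12·1.

36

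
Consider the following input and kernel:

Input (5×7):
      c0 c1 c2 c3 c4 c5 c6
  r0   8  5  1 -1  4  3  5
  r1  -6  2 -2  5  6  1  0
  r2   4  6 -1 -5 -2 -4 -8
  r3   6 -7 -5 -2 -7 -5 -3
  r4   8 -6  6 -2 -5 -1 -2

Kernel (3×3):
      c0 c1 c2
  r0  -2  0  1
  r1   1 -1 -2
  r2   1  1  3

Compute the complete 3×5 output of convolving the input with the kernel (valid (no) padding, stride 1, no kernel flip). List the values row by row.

Output[0,0]: The receptive field on the input at this output position is [8 5 1 / -6 2 -2 / 4 6 -1]. Elementwise product with the kernel and sum: 8·-2 + 1·1 + -6·1 + 2·-1 + -2·-2 + 4·1 + 6·1 + -1·3.

-12 -27 -29 -17 -28
-6 0 -10 -28 -15
34 -21 0 11 -12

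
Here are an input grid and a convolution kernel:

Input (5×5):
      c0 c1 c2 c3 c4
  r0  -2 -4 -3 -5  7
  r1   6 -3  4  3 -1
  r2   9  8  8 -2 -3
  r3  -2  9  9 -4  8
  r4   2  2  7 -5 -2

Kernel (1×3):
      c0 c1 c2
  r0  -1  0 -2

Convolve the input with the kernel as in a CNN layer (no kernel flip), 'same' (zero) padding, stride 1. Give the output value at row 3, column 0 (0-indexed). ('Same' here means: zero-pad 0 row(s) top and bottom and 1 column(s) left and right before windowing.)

-18

The receptive field on the zero-padded input at this output position is [0 -2 9]. Elementwise product with the kernel and sum: 0·-1 + 9·-2.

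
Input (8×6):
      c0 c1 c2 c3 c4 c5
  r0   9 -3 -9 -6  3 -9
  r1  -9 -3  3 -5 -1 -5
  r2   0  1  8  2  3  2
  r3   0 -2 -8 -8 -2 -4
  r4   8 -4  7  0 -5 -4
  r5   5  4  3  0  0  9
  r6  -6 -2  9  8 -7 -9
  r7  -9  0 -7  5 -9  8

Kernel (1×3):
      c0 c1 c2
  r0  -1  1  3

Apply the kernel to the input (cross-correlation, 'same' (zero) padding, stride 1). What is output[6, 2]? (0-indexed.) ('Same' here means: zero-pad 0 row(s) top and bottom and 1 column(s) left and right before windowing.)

The receptive field on the zero-padded input at this output position is [-2 9 8]. Elementwise product with the kernel and sum: -2·-1 + 9·1 + 8·3.

35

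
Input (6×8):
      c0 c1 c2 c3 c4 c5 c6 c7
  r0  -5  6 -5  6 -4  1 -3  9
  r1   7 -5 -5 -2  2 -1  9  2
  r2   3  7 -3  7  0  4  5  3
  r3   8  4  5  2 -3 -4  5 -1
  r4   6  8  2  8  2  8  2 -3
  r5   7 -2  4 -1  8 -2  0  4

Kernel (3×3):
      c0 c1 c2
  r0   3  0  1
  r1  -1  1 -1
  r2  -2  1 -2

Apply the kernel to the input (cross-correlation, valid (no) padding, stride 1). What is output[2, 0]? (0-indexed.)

The receptive field on the input at this output position is [3 7 -3 / 8 4 5 / 6 8 2]. Elementwise product with the kernel and sum: 3·3 + -3·1 + 8·-1 + 4·1 + 5·-1 + 6·-2 + 8·1 + 2·-2.

-11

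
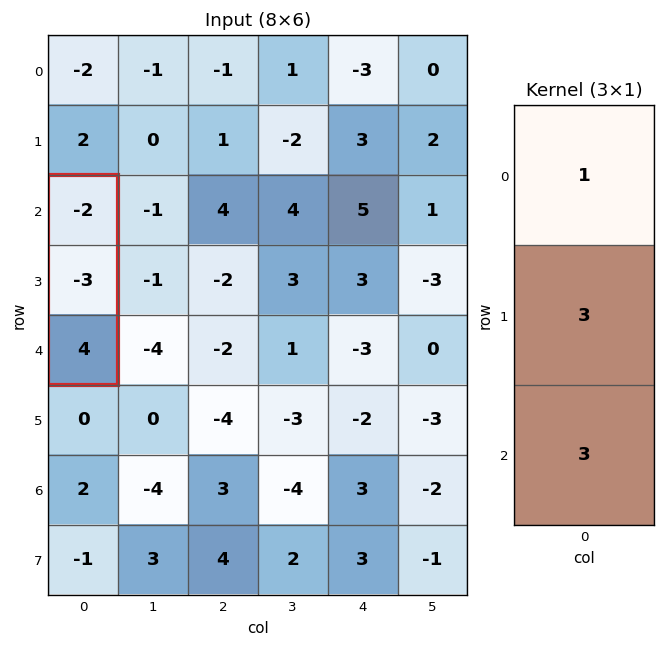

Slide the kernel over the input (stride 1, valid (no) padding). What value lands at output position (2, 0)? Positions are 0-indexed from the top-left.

The receptive field on the input at this output position is [-2 / -3 / 4]. Elementwise product with the kernel and sum: -2·1 + -3·3 + 4·3.

1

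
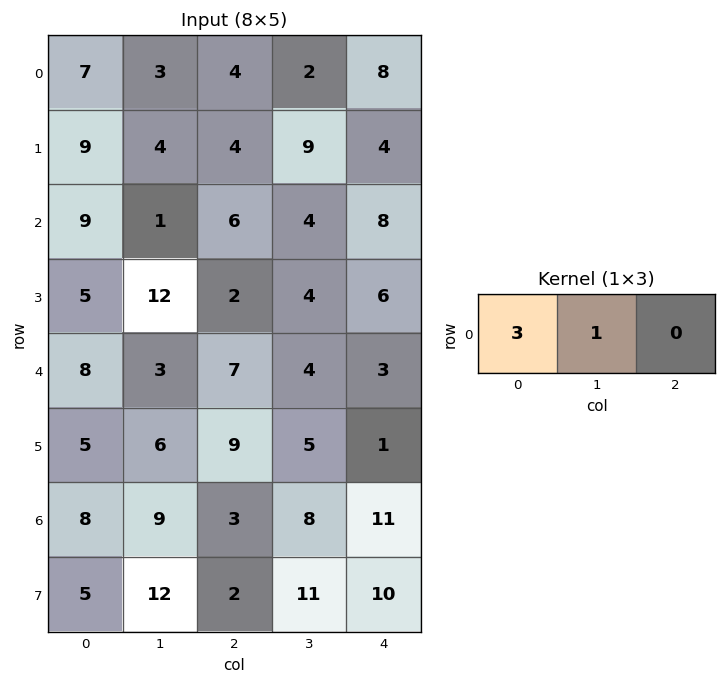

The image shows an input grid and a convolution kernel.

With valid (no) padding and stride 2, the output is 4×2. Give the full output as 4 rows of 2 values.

Output[0,0]: The receptive field on the input at this output position is [7 3 4]. Elementwise product with the kernel and sum: 7·3 + 3·1.

24 14
28 22
27 25
33 17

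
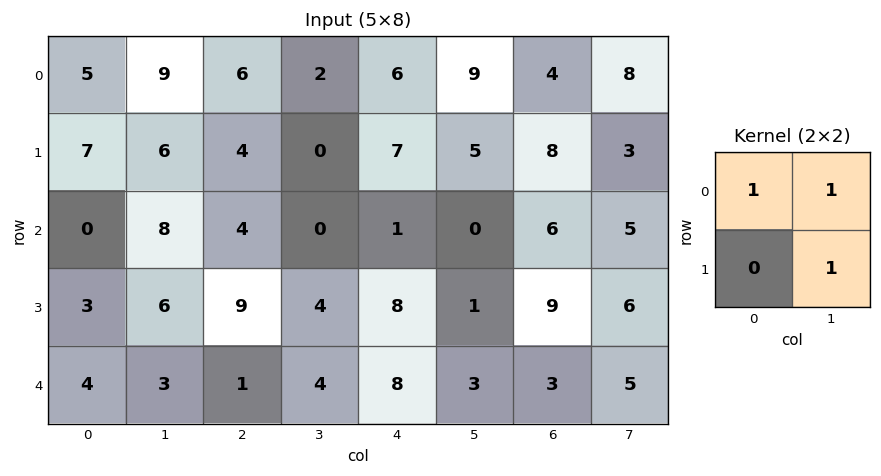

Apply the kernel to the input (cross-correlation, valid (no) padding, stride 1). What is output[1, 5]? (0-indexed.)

The receptive field on the input at this output position is [5 8 / 0 6]. Elementwise product with the kernel and sum: 5·1 + 8·1 + 6·1.

19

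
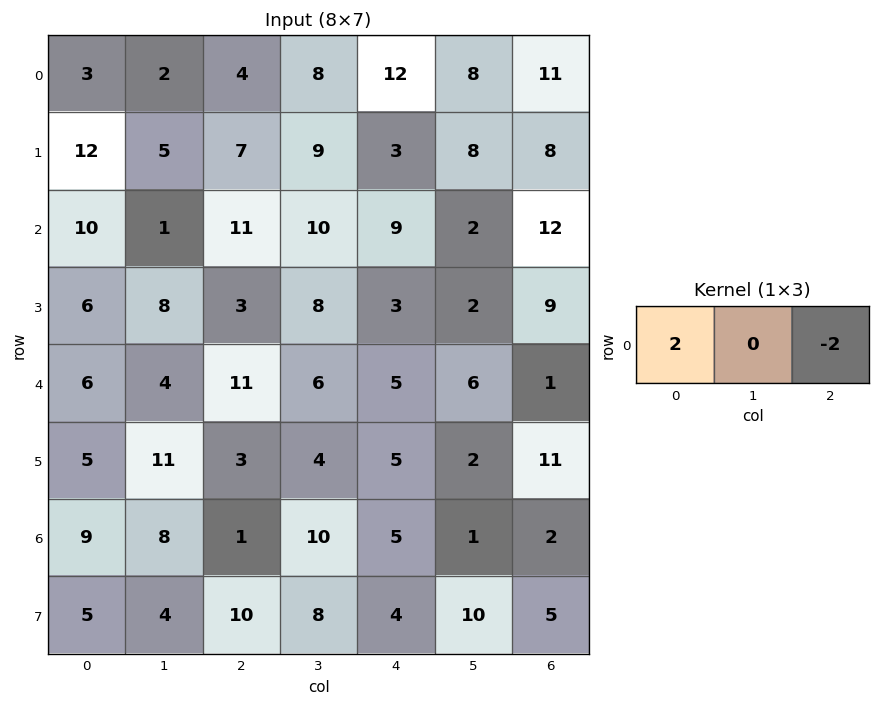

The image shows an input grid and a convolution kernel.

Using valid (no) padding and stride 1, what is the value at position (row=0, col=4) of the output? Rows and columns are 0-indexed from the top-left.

The receptive field on the input at this output position is [12 8 11]. Elementwise product with the kernel and sum: 12·2 + 11·-2.

2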